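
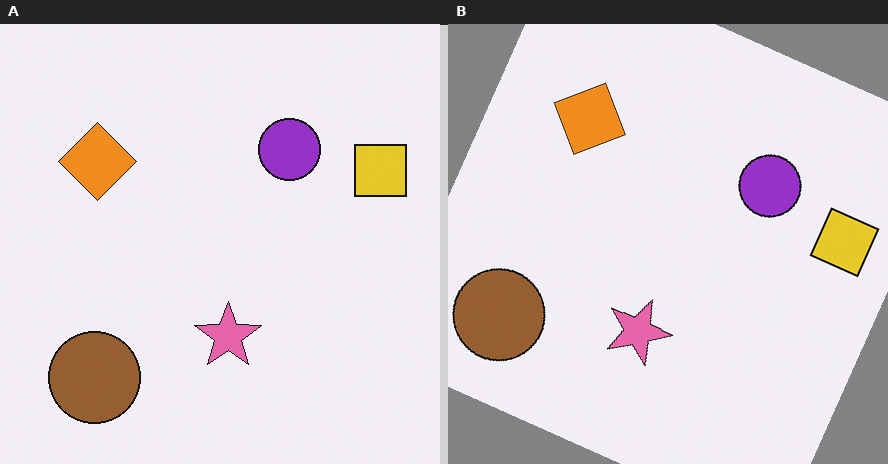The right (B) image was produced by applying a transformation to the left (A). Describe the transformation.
It was rotated clockwise by a clearly visible amount.

Every shape is tilted by the same angle and the image corners show triangular fill wedges — a whole-image rotation by a non-right angle.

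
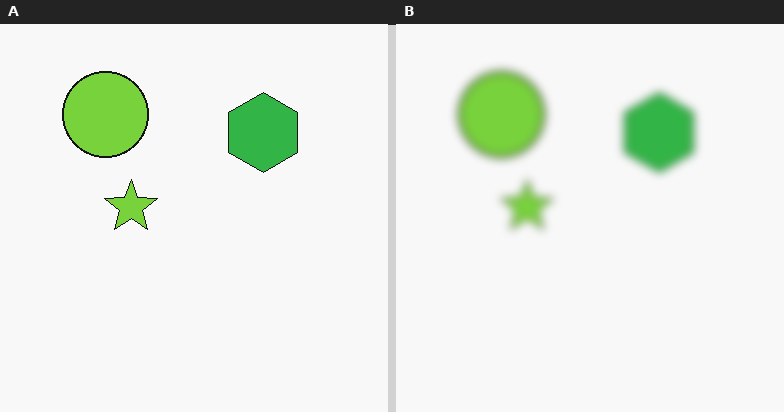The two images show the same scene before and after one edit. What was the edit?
This is the original image noticeably gaussian-blurred.

Shape edges and outlines are uniformly softened across the whole image.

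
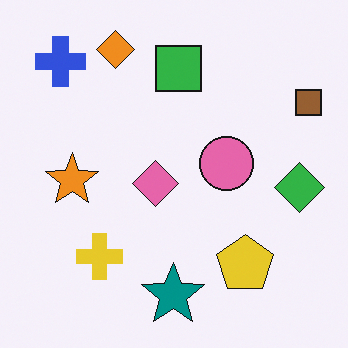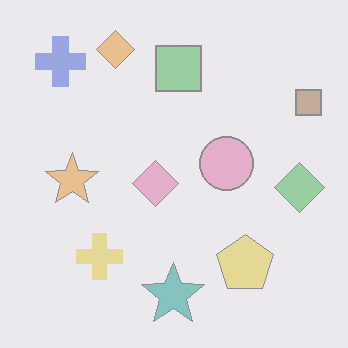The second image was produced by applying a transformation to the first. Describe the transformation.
The second image is the first washed out (contrast reduced).

Tones are pushed toward mid-grey across the whole image — a global contrast change.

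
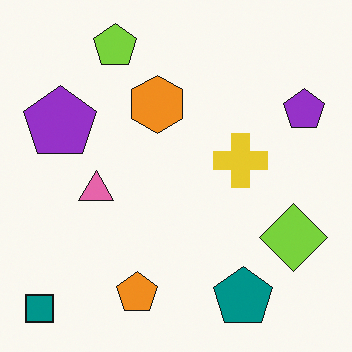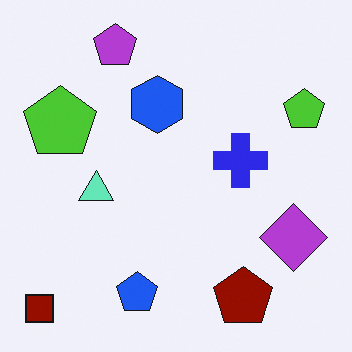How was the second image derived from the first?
The transformation is: hue-shifted through roughly half the color wheel.

Every shape's color has rotated by the same amount around the hue wheel — a uniform hue shift.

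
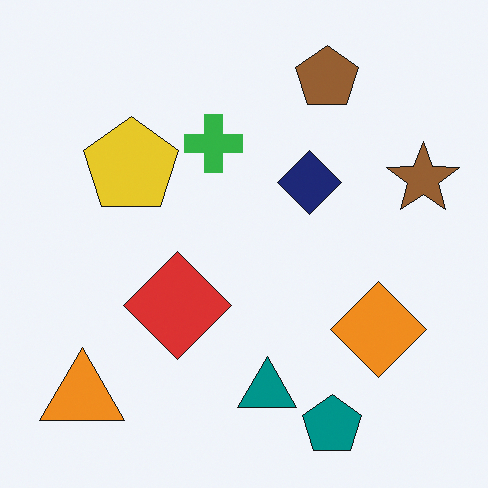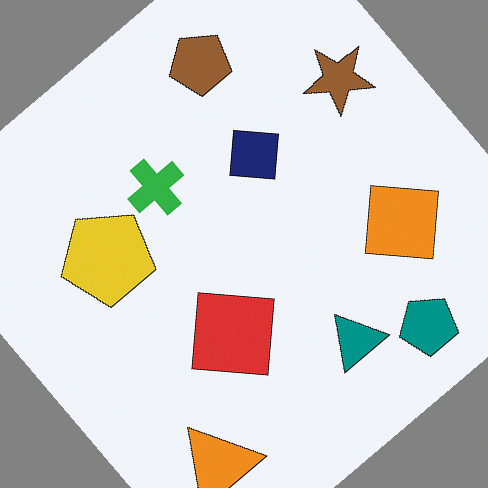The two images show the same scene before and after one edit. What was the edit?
The transformation is: rotated counter-clockwise by a large amount — several tens of degrees.

Every shape is tilted by the same angle and the image corners show triangular fill wedges — a whole-image rotation by a non-right angle.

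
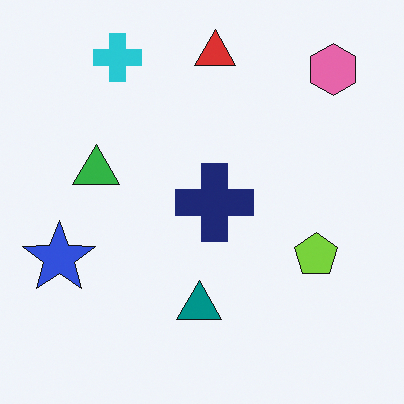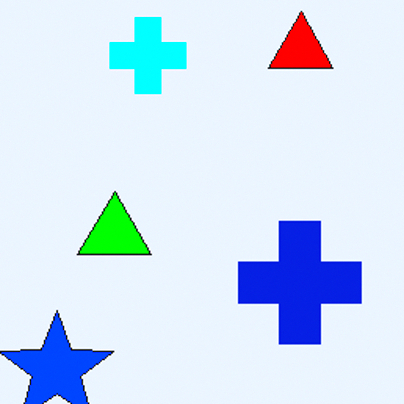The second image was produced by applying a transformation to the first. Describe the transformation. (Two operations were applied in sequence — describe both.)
The image was cropped to a modestly smaller region and rescaled, then heavily oversaturated.

The visible shapes are larger and the field of view is narrower; shapes near the original edges may be partly or wholly outside the frame — a crop-and-rescale. All colors are more vivid — a global saturation change.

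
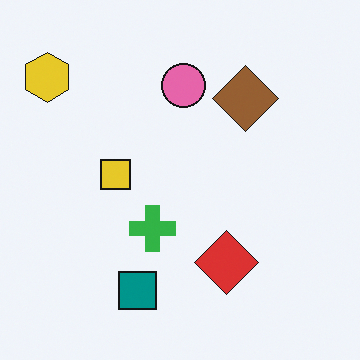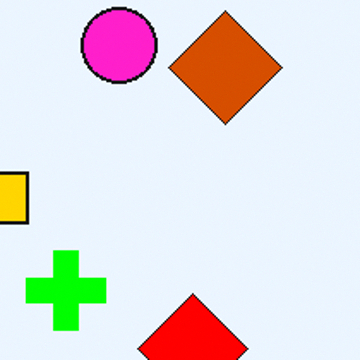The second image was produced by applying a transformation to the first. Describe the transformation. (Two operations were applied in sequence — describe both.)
The second image is the first made much more vivid (saturation change), then cropped tightly and scaled back up.

All colors are more vivid — a global saturation change. The visible shapes are larger and the field of view is narrower; shapes near the original edges may be partly or wholly outside the frame — a crop-and-rescale.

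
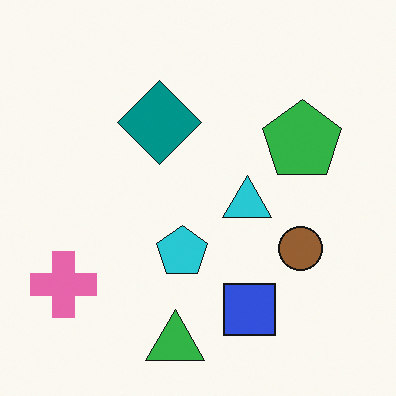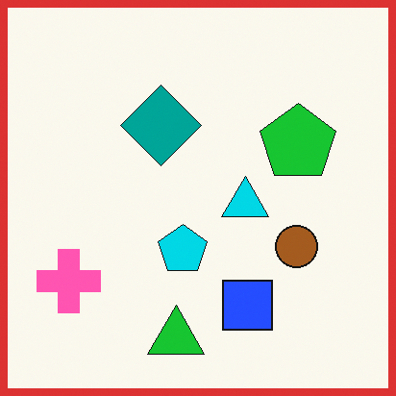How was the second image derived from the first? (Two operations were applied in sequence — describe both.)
The image was slightly oversaturated, then framed with a red border.

All colors are more vivid — a global saturation change. A solid red frame runs around the edge of the second image, with the content slightly shrunk inside it.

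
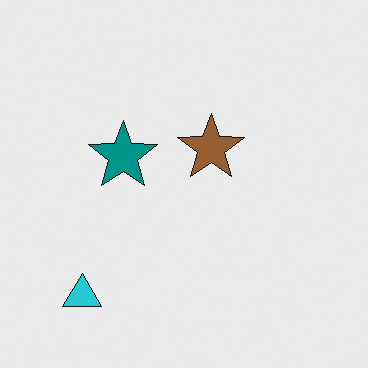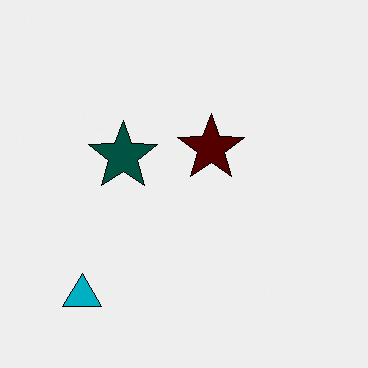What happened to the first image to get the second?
This is the original image given much higher contrast.

Tones are pushed away from mid-grey across the whole image — a global contrast change.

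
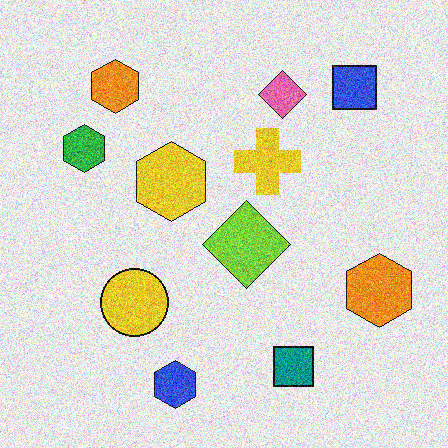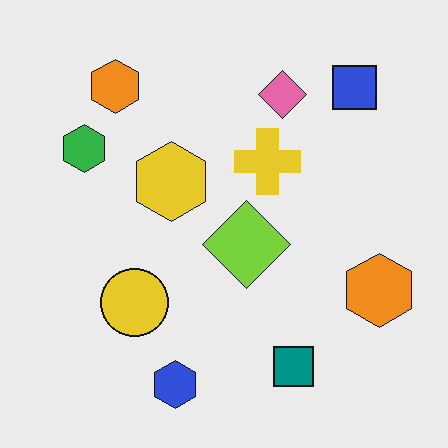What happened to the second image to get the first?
The first image is the second degraded with a thick layer of grain.

Random speckle covers the whole image, including the flat background.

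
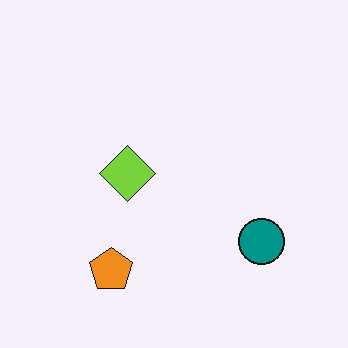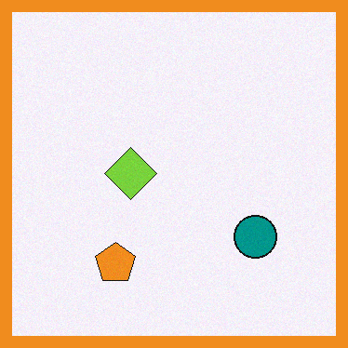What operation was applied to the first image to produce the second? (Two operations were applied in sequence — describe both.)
The transformation is: degraded with light additive noise, then framed with a orange border.

Random speckle covers the whole image, including the flat background. A solid orange frame runs around the edge of the second image, with the content slightly shrunk inside it.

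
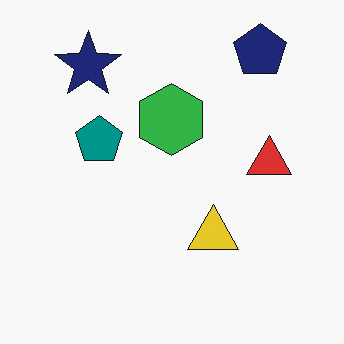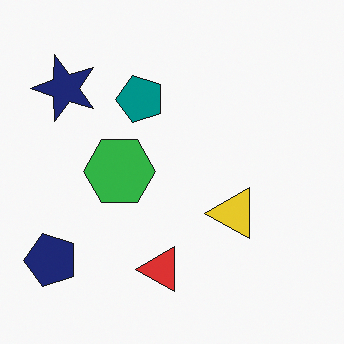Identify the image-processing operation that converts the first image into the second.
This is the original image transposed (reflected across the top-left ↔ bottom-right diagonal).

Shapes have swapped their row and column positions — what was in the top-right is now in the bottom-left — a diagonal reflection.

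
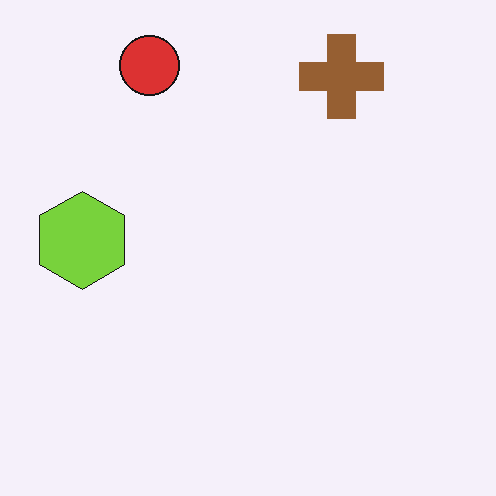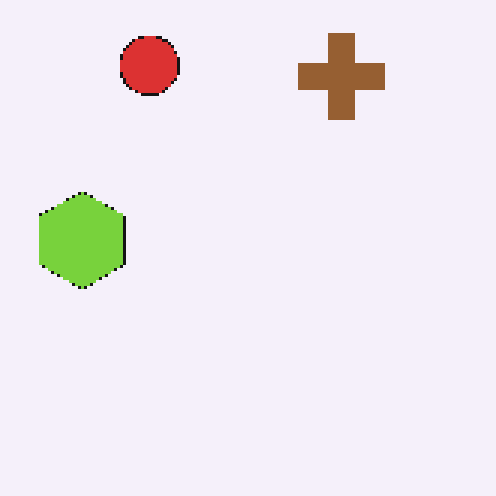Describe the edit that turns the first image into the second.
The second image is the first lightly pixelated (a mild mosaic effect).

Shapes are reduced to large square blocks; fine edges and outlines are lost — a downscale-then-upscale (mosaic) effect.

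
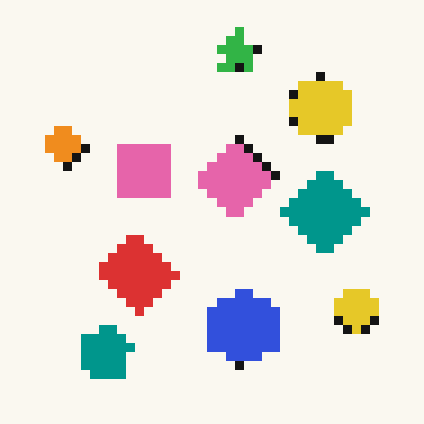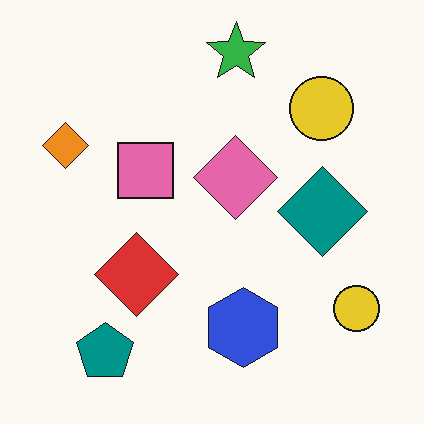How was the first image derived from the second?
The first image is the second coarsely pixelated.

Shapes are reduced to large square blocks; fine edges and outlines are lost — a downscale-then-upscale (mosaic) effect.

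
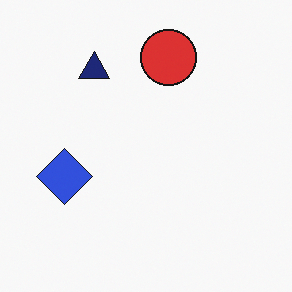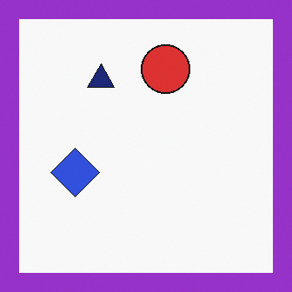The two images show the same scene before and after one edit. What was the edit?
The image was framed with a purple border.

A solid purple frame runs around the edge of the second image, with the content slightly shrunk inside it.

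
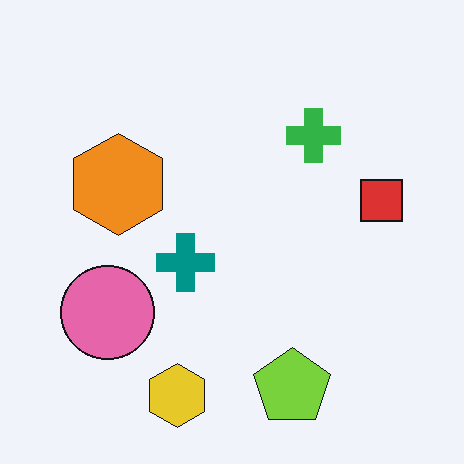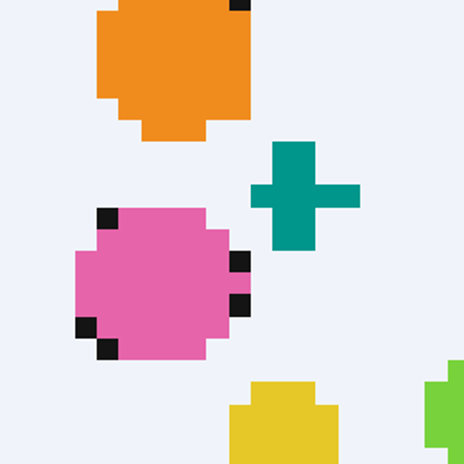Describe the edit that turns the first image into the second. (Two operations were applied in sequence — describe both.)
This is the original image heavily pixelated into large blocks, then cropped to a noticeably smaller region and rescaled.

Shapes are reduced to large square blocks; fine edges and outlines are lost — a downscale-then-upscale (mosaic) effect. The visible shapes are larger and the field of view is narrower; shapes near the original edges may be partly or wholly outside the frame — a crop-and-rescale.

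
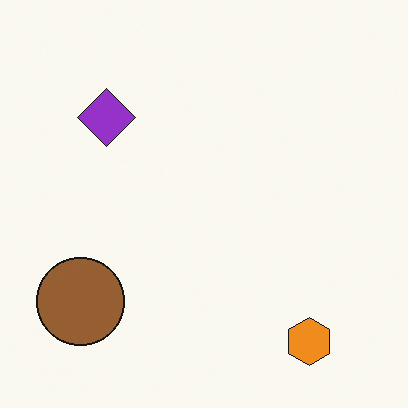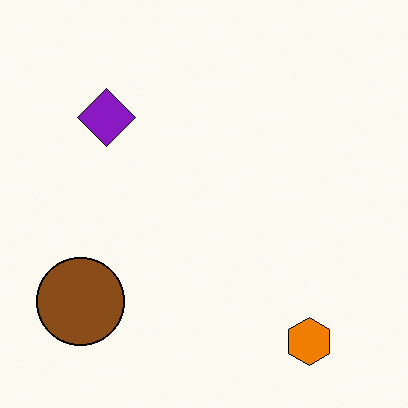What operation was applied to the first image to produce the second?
It was given slightly increased contrast.

Tones are pushed away from mid-grey across the whole image — a global contrast change.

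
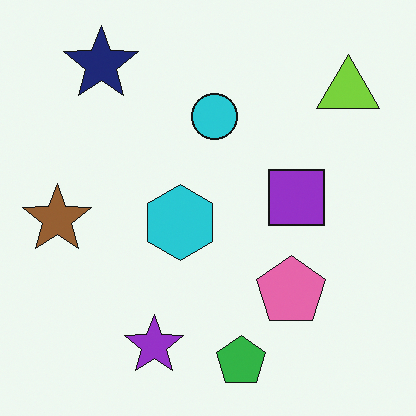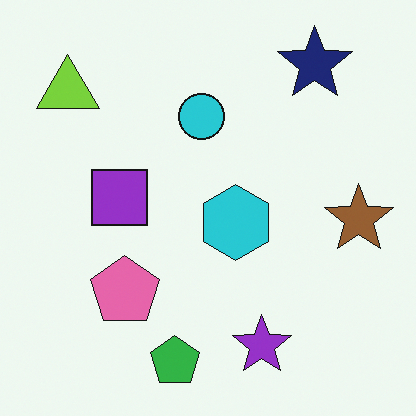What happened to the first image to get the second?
The second image is the first flipped horizontally (left ↔ right).

The brown star is in the left of the first image and the right of the second — shapes on opposite sides of the vertical midline have swapped in a mirror flip.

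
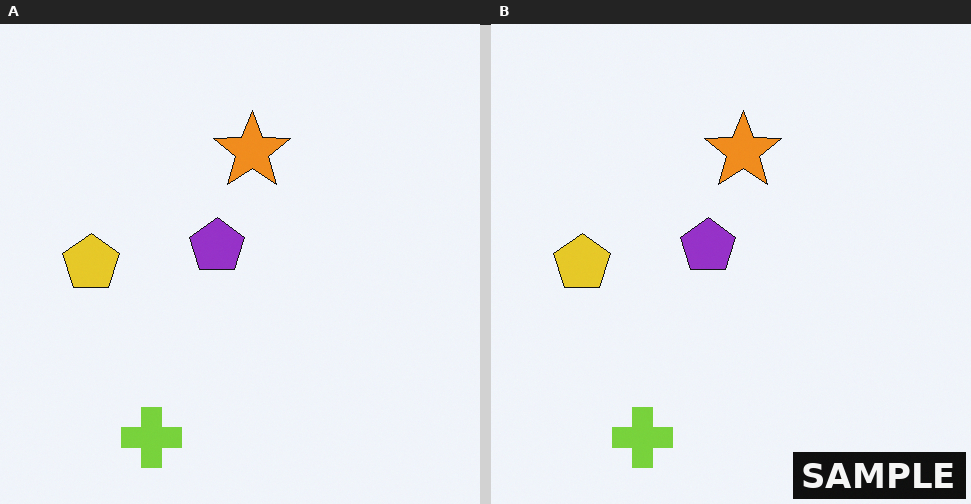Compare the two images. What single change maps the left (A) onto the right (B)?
It was watermarked with the text "SAMPLE" in the lower-right corner.

A dark label reading "SAMPLE" appears in the lower-right corner.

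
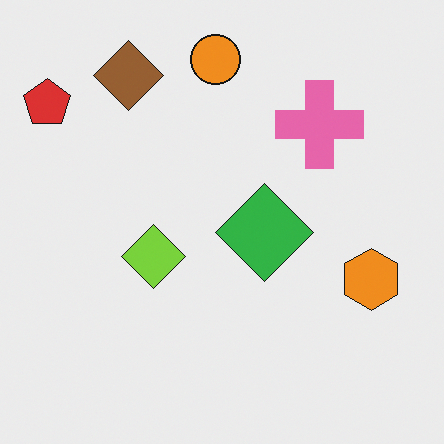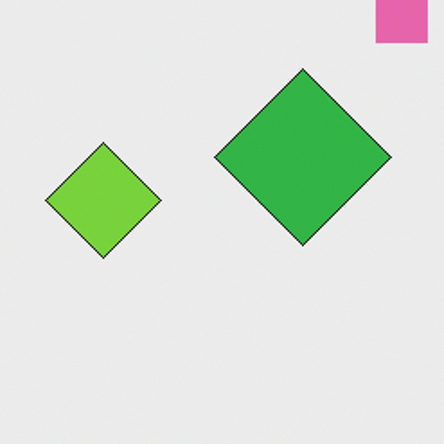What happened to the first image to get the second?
Cropped to a noticeably smaller region and rescaled.

The visible shapes are larger and the field of view is narrower; shapes near the original edges may be partly or wholly outside the frame — a crop-and-rescale.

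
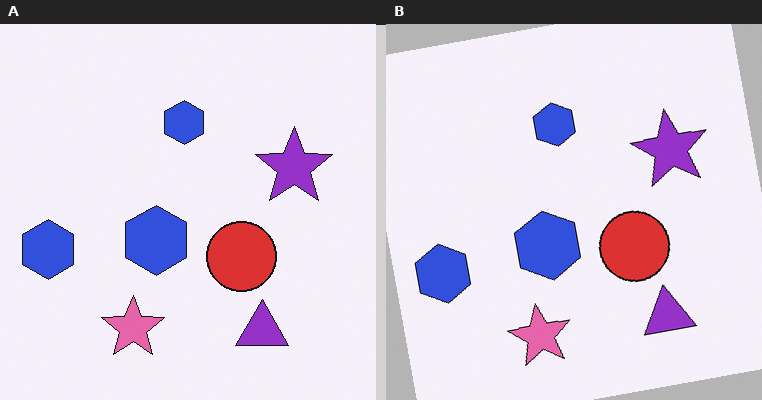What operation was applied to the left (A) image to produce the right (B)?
It was rotated counter-clockwise by a slight angle.

Every shape is tilted by the same angle and the image corners show triangular fill wedges — a whole-image rotation by a non-right angle.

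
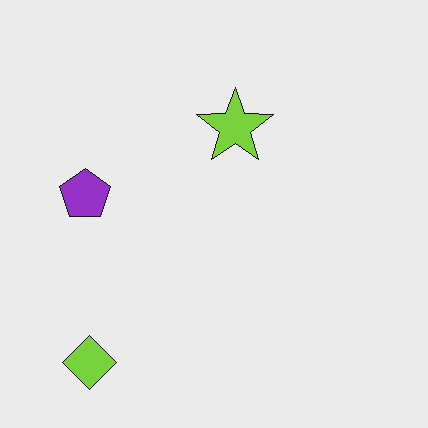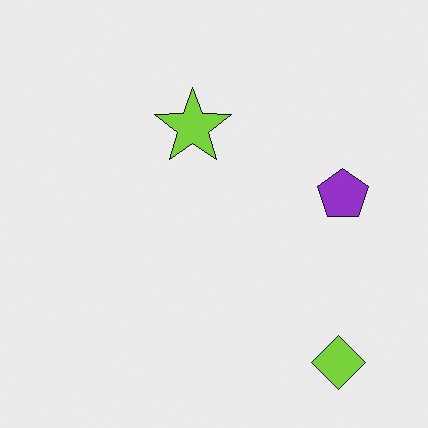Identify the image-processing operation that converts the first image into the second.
It was flipped horizontally (left ↔ right).

The purple pentagon is in the left of the first image and the right of the second — shapes on opposite sides of the vertical midline have swapped in a mirror flip.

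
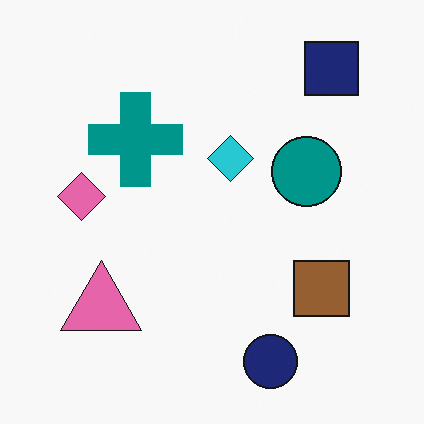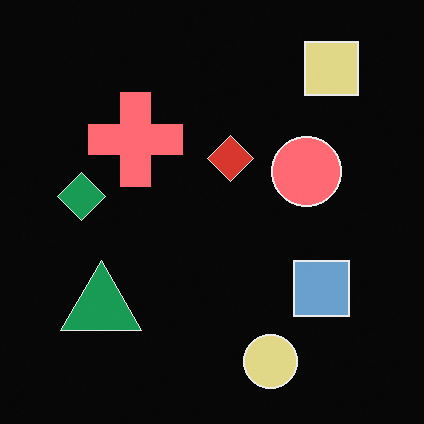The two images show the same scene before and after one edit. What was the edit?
Color-inverted (negative).

The light background has become dark and every shape's color is its complement — a photographic negative.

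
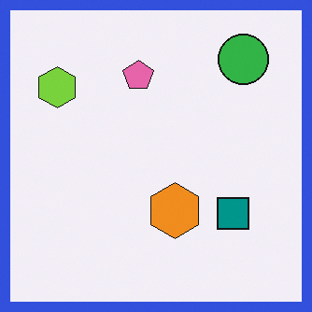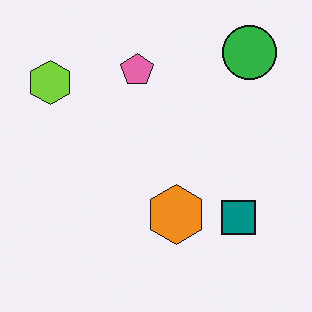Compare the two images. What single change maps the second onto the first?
The image was framed with a blue border.

A solid blue frame runs around the edge of the first image, with the content slightly shrunk inside it.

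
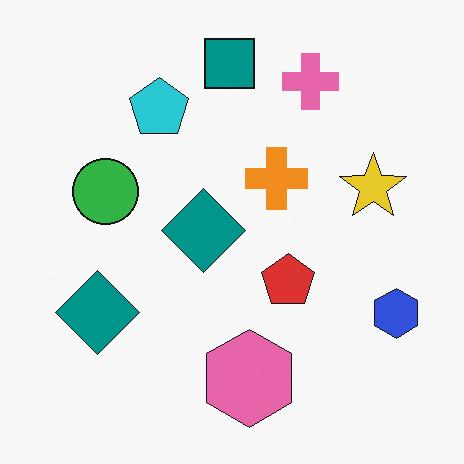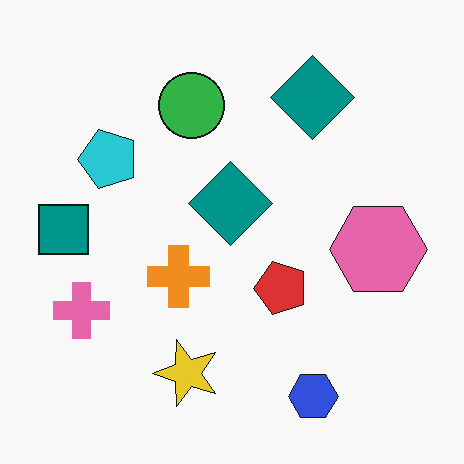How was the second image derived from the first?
The transformation is: transposed (reflected across the top-left ↔ bottom-right diagonal).

Shapes have swapped their row and column positions — what was in the top-right is now in the bottom-left — a diagonal reflection.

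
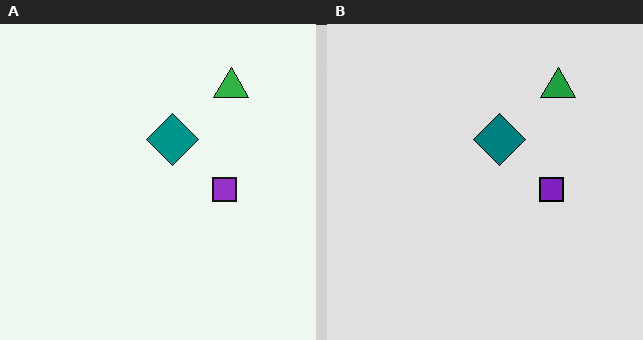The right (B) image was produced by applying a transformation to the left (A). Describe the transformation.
The image was posterized to a reduced palette.

Each flat color has snapped to a coarser quantized level — most visibly, the near-white background has dropped to a flat grey.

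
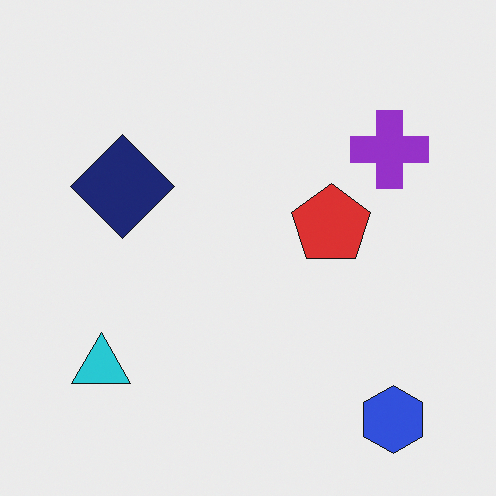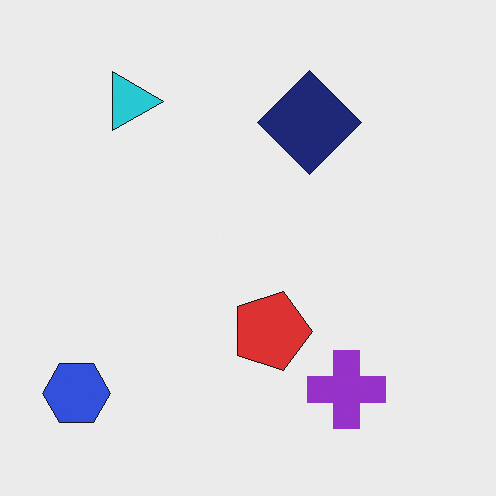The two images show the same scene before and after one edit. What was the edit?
This is the original image rotated 90° clockwise.

The blue hexagon sits in the bottom-right of the first image and the bottom-left of the second — consistent with a whole-image 90° clockwise rotation.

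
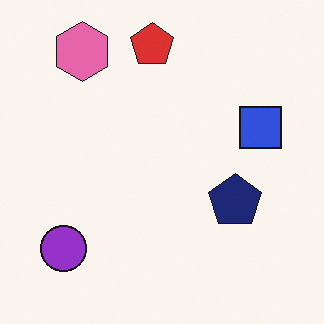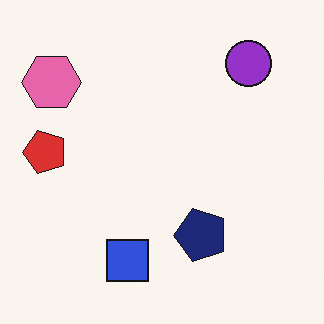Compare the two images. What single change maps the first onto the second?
The second image is the first transposed (reflected across the top-left ↔ bottom-right diagonal).

Shapes have swapped their row and column positions — what was in the top-right is now in the bottom-left — a diagonal reflection.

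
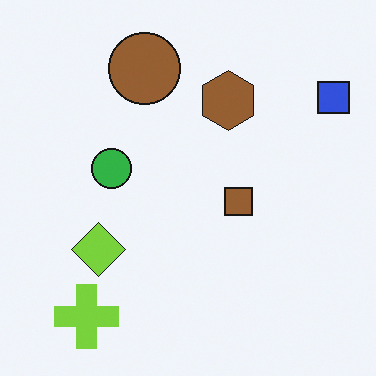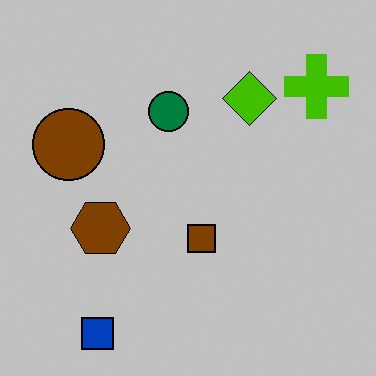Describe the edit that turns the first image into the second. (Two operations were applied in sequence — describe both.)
The image was transposed (reflected across the top-left ↔ bottom-right diagonal), then heavily posterized to just a handful of flat colors.

Shapes have swapped their row and column positions — what was in the top-right is now in the bottom-left — a diagonal reflection. Each flat color has snapped to a coarser quantized level — most visibly, the near-white background has dropped to a flat grey.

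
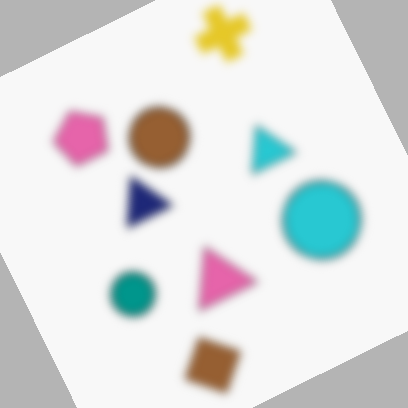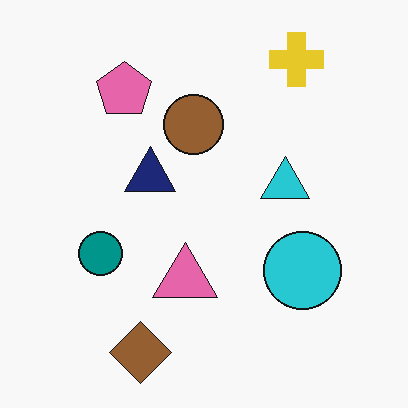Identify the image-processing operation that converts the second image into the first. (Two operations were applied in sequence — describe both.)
It was moderately blurred, then rotated counter-clockwise by a clearly visible amount.

Shape edges and outlines are uniformly softened across the whole image. Every shape is tilted by the same angle and the image corners show triangular fill wedges — a whole-image rotation by a non-right angle.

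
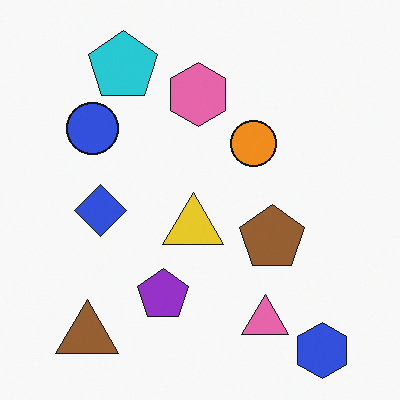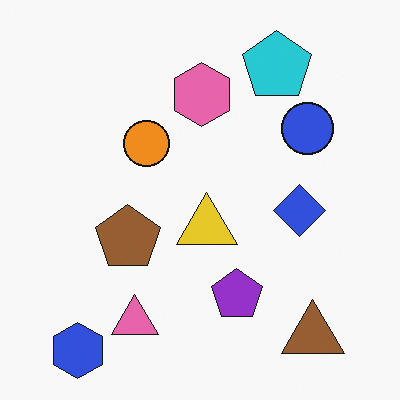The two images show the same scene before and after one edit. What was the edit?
Flipped horizontally (left ↔ right).

The blue hexagon is in the bottom-right of the first image and the bottom-left of the second — shapes on opposite sides of the vertical midline have swapped in a mirror flip.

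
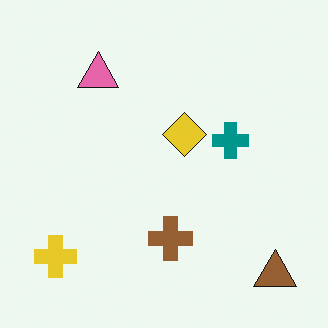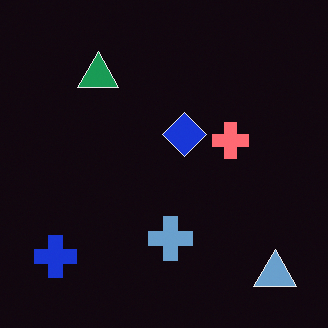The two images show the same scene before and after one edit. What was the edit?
This is the original image color-inverted (negative).

The light background has become dark and every shape's color is its complement — a photographic negative.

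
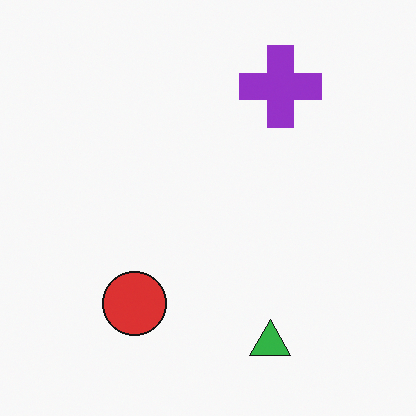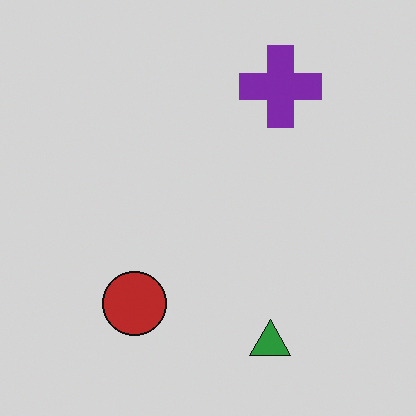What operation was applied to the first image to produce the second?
It was slightly darkened.

Every pixel — background and shapes alike — is uniformly darkened.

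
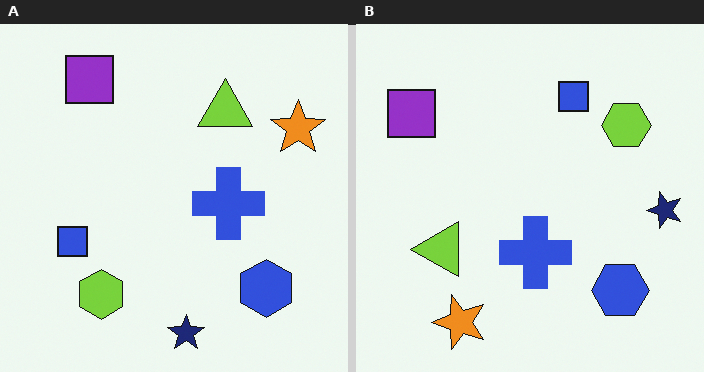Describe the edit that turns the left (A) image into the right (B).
Transposed (reflected across the top-left ↔ bottom-right diagonal).

Shapes have swapped their row and column positions — what was in the top-right is now in the bottom-left — a diagonal reflection.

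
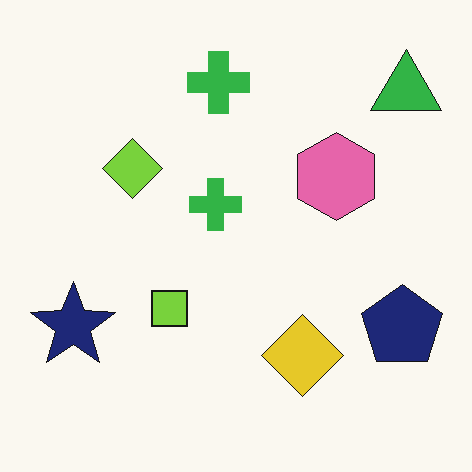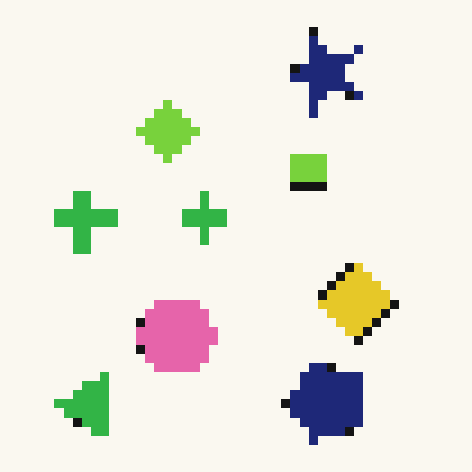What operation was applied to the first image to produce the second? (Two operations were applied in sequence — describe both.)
The second image is the first coarsely pixelated, then transposed (reflected across the top-left ↔ bottom-right diagonal).

Shapes are reduced to large square blocks; fine edges and outlines are lost — a downscale-then-upscale (mosaic) effect. Shapes have swapped their row and column positions — what was in the top-right is now in the bottom-left — a diagonal reflection.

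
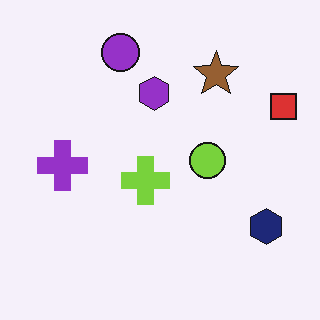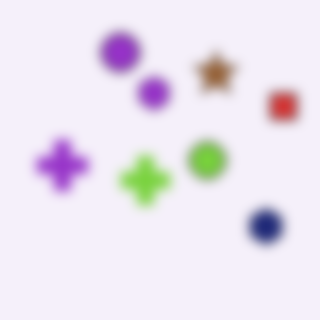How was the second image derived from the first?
This is the original image strongly gaussian-blurred.

Shape edges and outlines are uniformly softened across the whole image.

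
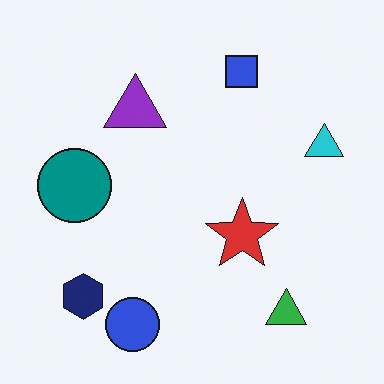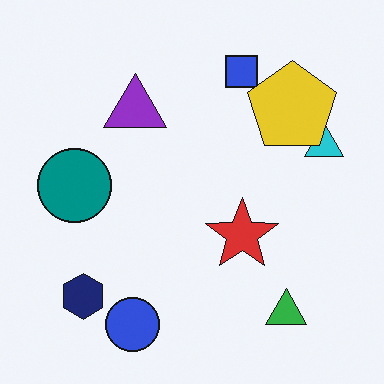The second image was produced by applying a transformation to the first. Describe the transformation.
It was overlaid with an additional yellow pentagon.

A yellow pentagon appears in the second image that is absent from the first.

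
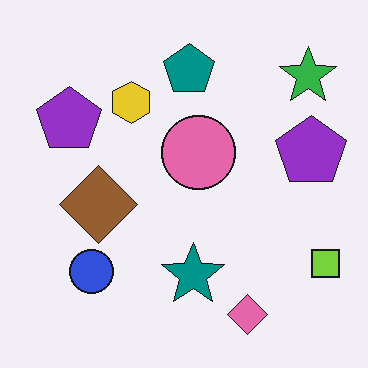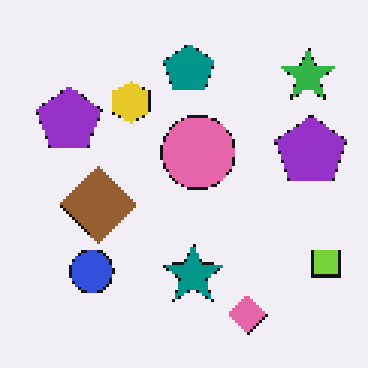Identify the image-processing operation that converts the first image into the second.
The image was mildly pixelated.

Shapes are reduced to large square blocks; fine edges and outlines are lost — a downscale-then-upscale (mosaic) effect.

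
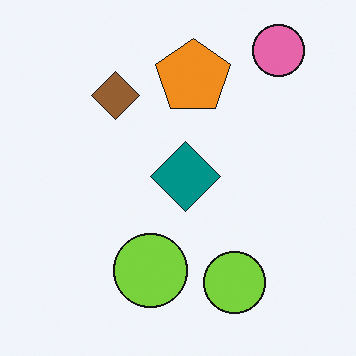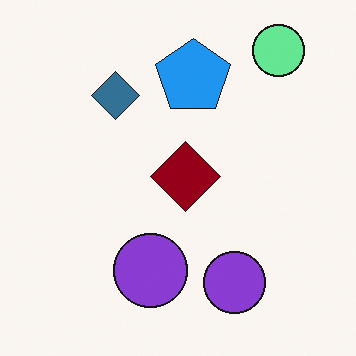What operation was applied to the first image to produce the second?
The second image is the first hue-shifted by a large amount.

Every shape's color has rotated by the same amount around the hue wheel — a uniform hue shift.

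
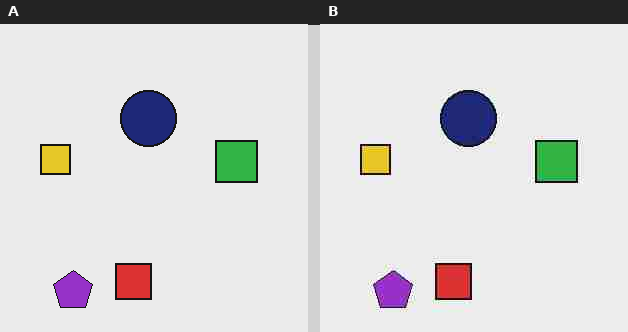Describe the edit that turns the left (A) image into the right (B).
The transformation is: degraded with heavy JPEG compression.

Blocky 8×8 compression artifacts appear around shape edges and the flat background shows ringing — characteristic JPEG degradation.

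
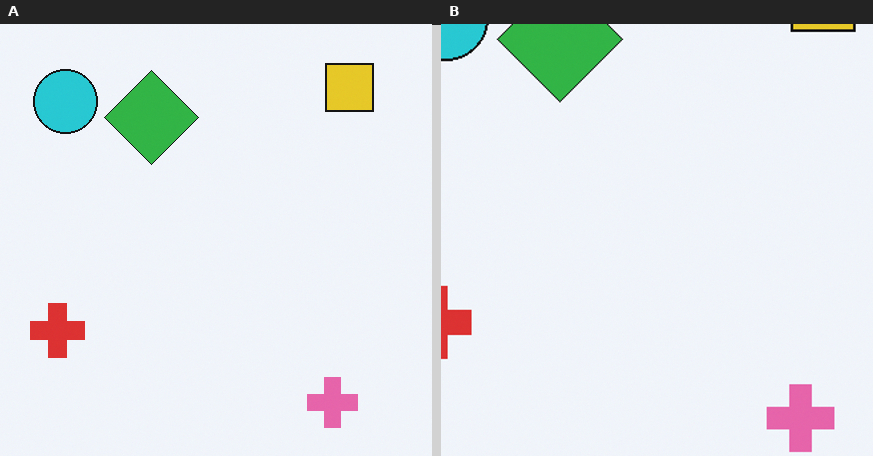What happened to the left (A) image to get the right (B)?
It was cropped to a modestly smaller region and rescaled.

The visible shapes are larger and the field of view is narrower; shapes near the original edges may be partly or wholly outside the frame — a crop-and-rescale.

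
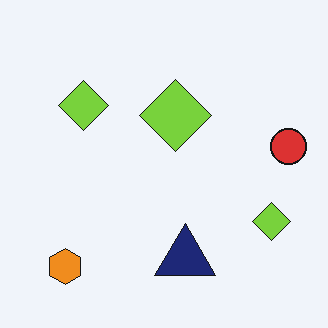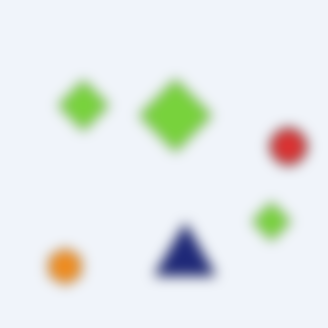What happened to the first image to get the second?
The transformation is: strongly gaussian-blurred.

Shape edges and outlines are uniformly softened across the whole image.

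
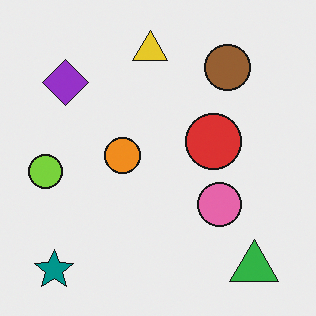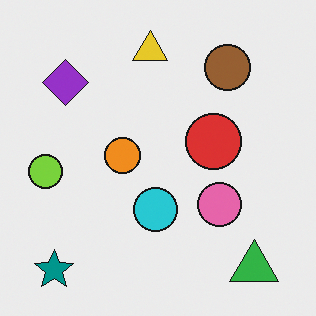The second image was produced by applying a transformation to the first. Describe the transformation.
This is the original image overlaid with an additional cyan circle.

A cyan circle appears in the second image that is absent from the first.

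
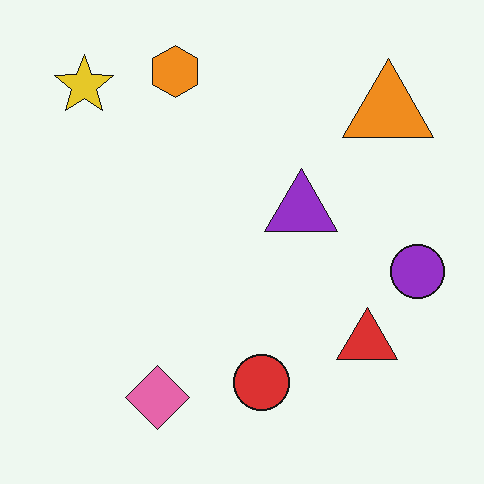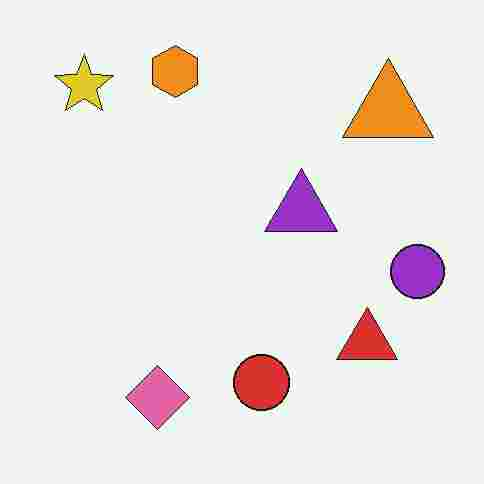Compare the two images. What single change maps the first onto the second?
It was heavily JPEG-compressed with obvious blocking artifacts.

Blocky 8×8 compression artifacts appear around shape edges and the flat background shows ringing — characteristic JPEG degradation.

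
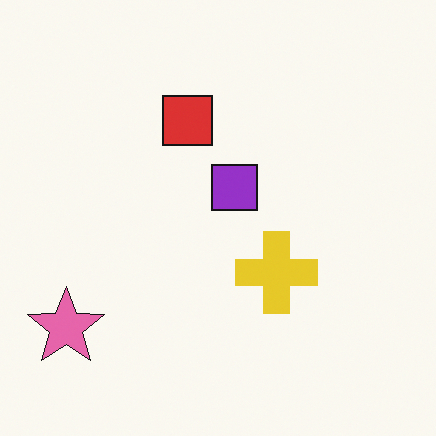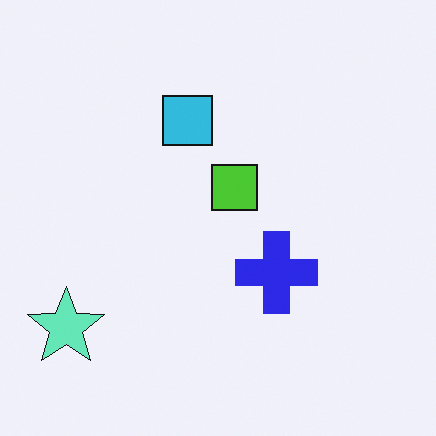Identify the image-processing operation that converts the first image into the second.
Hue-shifted by a large amount.

Every shape's color has rotated by the same amount around the hue wheel — a uniform hue shift.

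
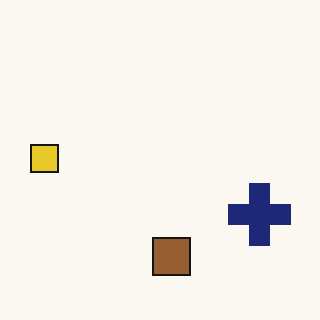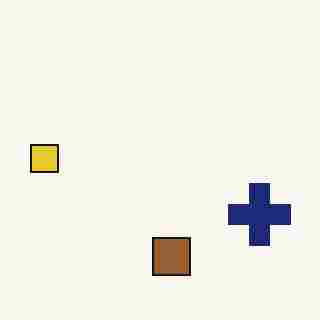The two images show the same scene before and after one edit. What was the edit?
The transformation is: degraded with heavy JPEG compression.

Blocky 8×8 compression artifacts appear around shape edges and the flat background shows ringing — characteristic JPEG degradation.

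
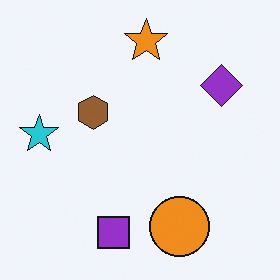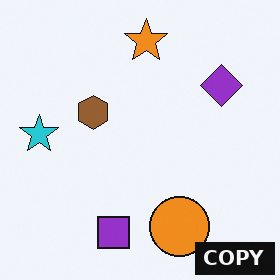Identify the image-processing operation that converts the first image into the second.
The second image is the first watermarked with the text "COPY" in the lower-right corner.

A dark label reading "COPY" appears in the lower-right corner.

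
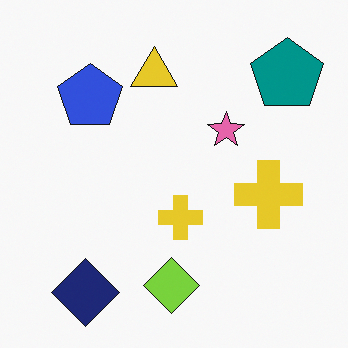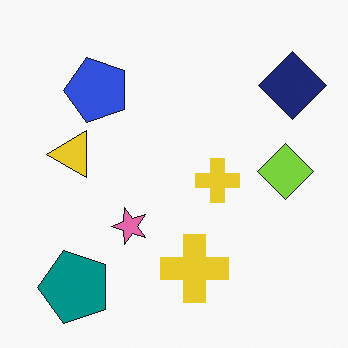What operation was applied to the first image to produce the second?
Transposed (reflected across the top-left ↔ bottom-right diagonal).

Shapes have swapped their row and column positions — what was in the top-right is now in the bottom-left — a diagonal reflection.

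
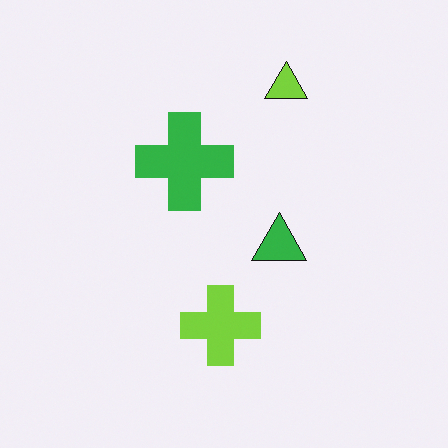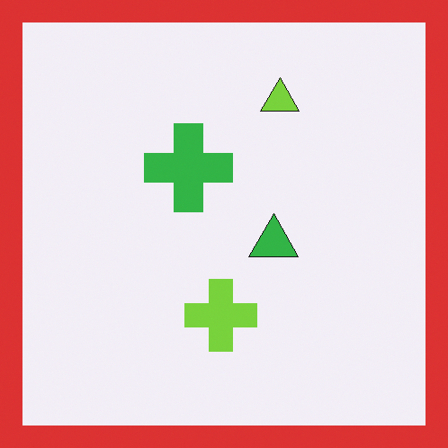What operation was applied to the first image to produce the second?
This is the original image framed with a red border.

A solid red frame runs around the edge of the second image, with the content slightly shrunk inside it.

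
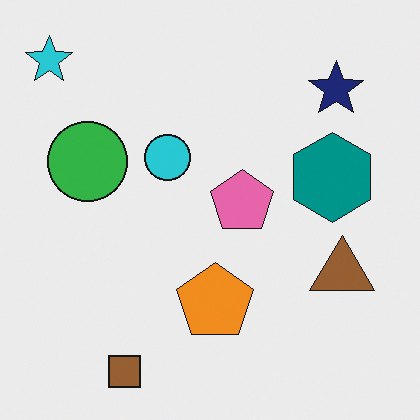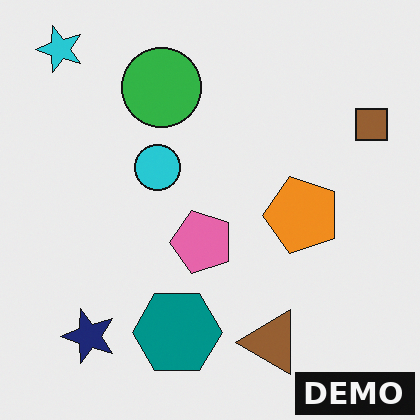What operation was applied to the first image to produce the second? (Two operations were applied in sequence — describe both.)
Transposed (reflected across the top-left ↔ bottom-right diagonal), then watermarked with the text "DEMO" in the lower-right corner.

Shapes have swapped their row and column positions — what was in the top-right is now in the bottom-left — a diagonal reflection. A dark label reading "DEMO" appears in the lower-right corner.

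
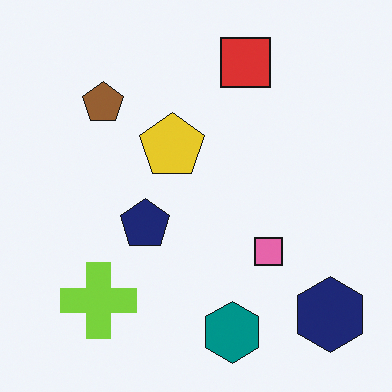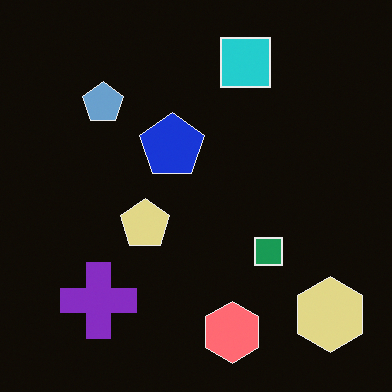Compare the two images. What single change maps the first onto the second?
The transformation is: color-inverted (negative).

The light background has become dark and every shape's color is its complement — a photographic negative.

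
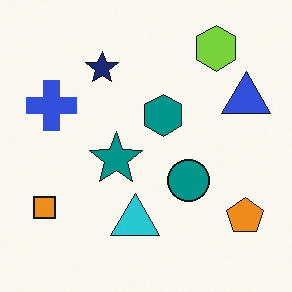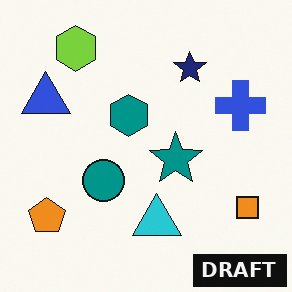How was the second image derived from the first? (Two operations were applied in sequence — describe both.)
The image was flipped horizontally (left ↔ right), then watermarked with the text "DRAFT" in the lower-right corner.

The orange square is in the bottom-left of the first image and the bottom-right of the second — shapes on opposite sides of the vertical midline have swapped in a mirror flip. A dark label reading "DRAFT" appears in the lower-right corner.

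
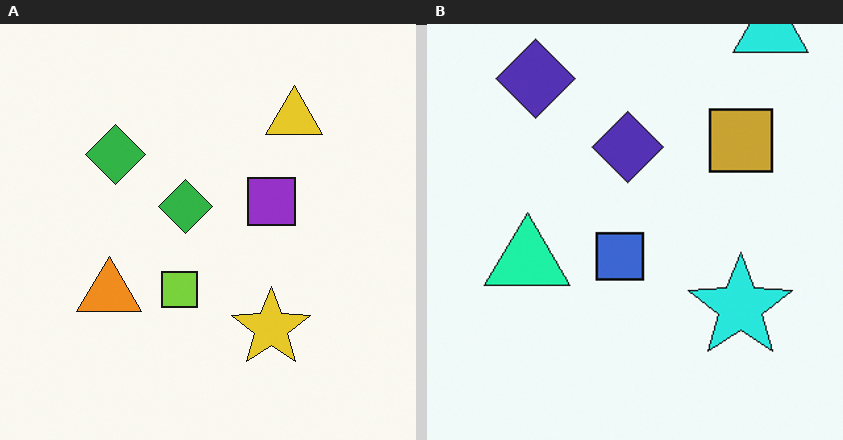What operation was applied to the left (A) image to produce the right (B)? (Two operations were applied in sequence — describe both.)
The image was cropped to a modestly smaller region and rescaled, then hue-shifted through roughly a third of the color wheel.

The visible shapes are larger and the field of view is narrower; shapes near the original edges may be partly or wholly outside the frame — a crop-and-rescale. Every shape's color has rotated by the same amount around the hue wheel — a uniform hue shift.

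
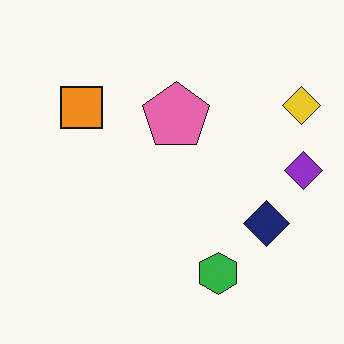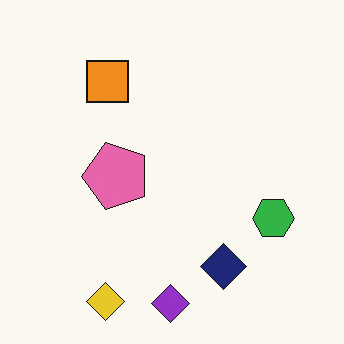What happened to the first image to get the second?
The image was transposed (reflected across the top-left ↔ bottom-right diagonal).

Shapes have swapped their row and column positions — what was in the top-right is now in the bottom-left — a diagonal reflection.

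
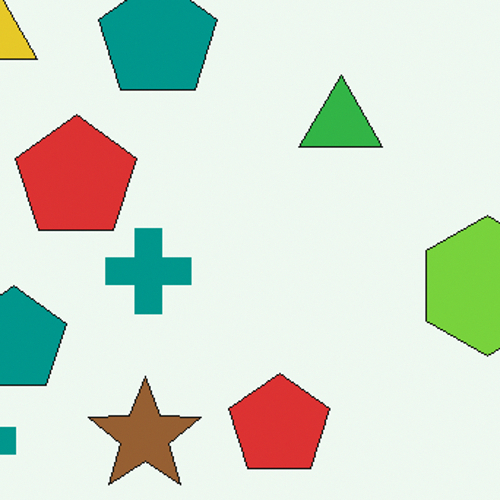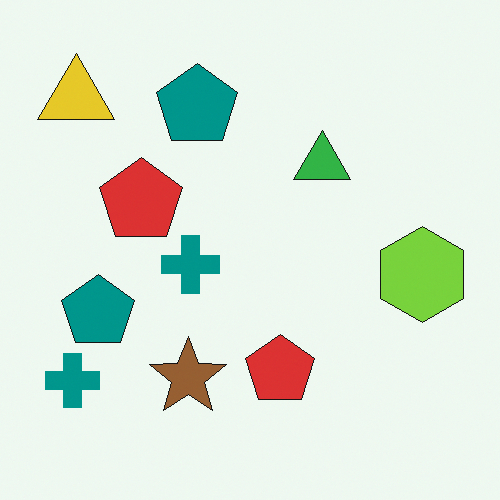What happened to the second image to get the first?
The first image is the second cropped slightly and scaled back up.

The visible shapes are larger and the field of view is narrower; shapes near the original edges may be partly or wholly outside the frame — a crop-and-rescale.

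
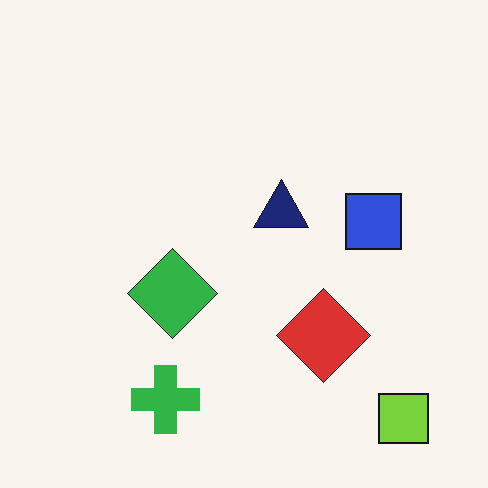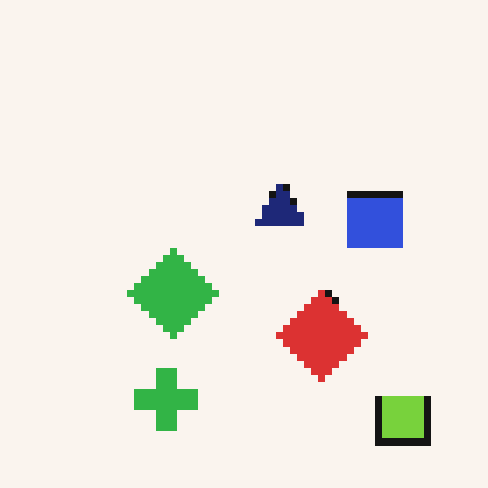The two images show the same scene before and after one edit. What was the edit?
This is the original image moderately pixelated.

Shapes are reduced to large square blocks; fine edges and outlines are lost — a downscale-then-upscale (mosaic) effect.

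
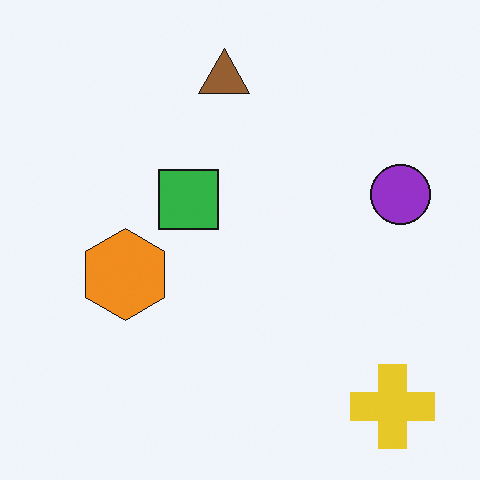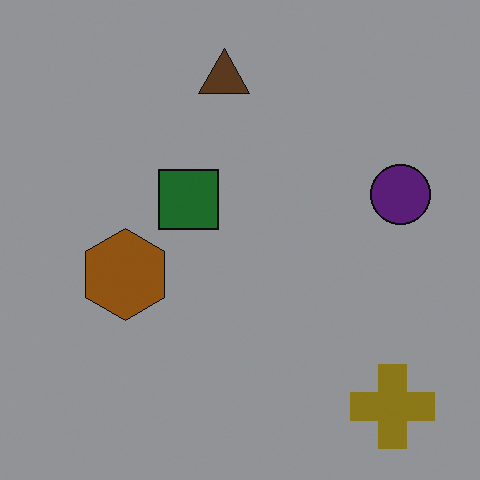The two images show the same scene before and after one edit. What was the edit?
This is the original image noticeably darkened.

Every pixel — background and shapes alike — is uniformly darkened.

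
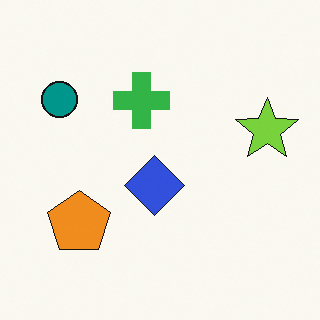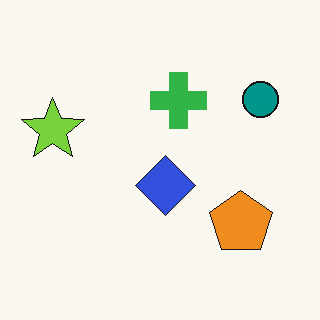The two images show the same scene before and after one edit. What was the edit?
This is the original image flipped horizontally (left ↔ right).

The lime star is in the right of the first image and the left of the second — shapes on opposite sides of the vertical midline have swapped in a mirror flip.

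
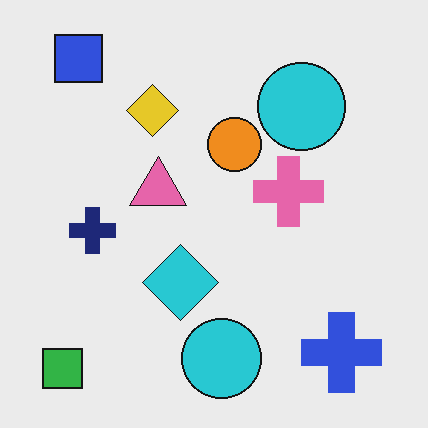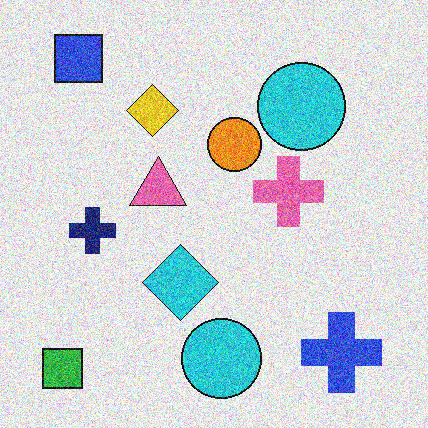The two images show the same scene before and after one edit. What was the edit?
Degraded with strong gaussian noise.

Random speckle covers the whole image, including the flat background.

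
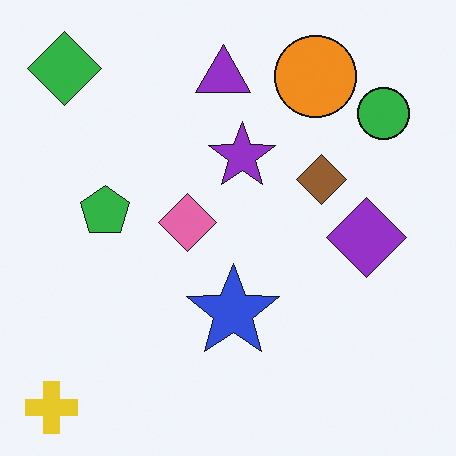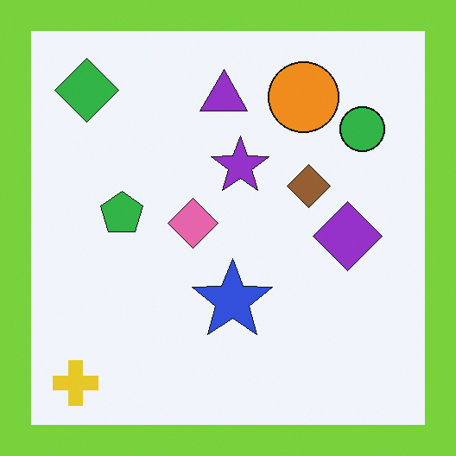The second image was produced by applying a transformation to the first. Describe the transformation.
The second image is the first framed with a lime border.

A solid lime frame runs around the edge of the second image, with the content slightly shrunk inside it.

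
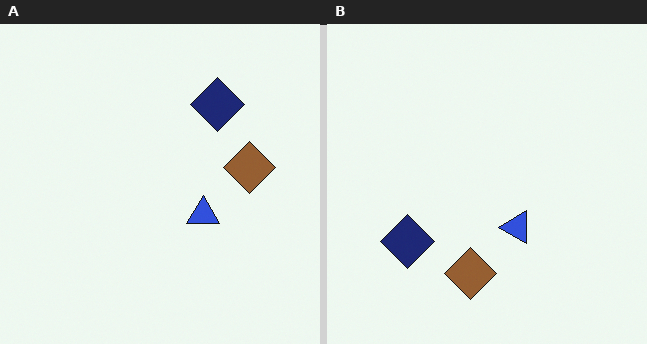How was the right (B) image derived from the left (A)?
Transposed (reflected across the top-left ↔ bottom-right diagonal).

Shapes have swapped their row and column positions — what was in the top-right is now in the bottom-left — a diagonal reflection.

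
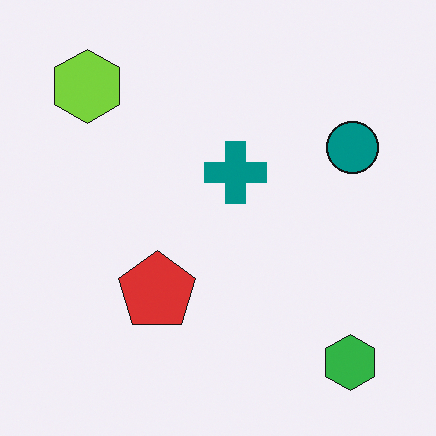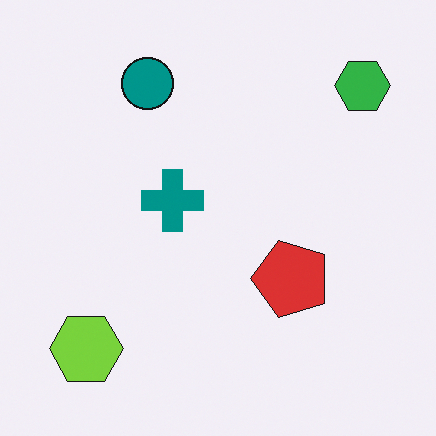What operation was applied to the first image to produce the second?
The image was rotated 90° counter-clockwise.

The green hexagon sits in the bottom-right of the first image and the top-right of the second — consistent with a whole-image 90° counter-clockwise rotation.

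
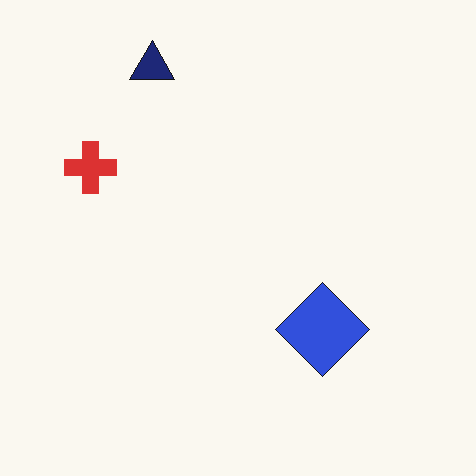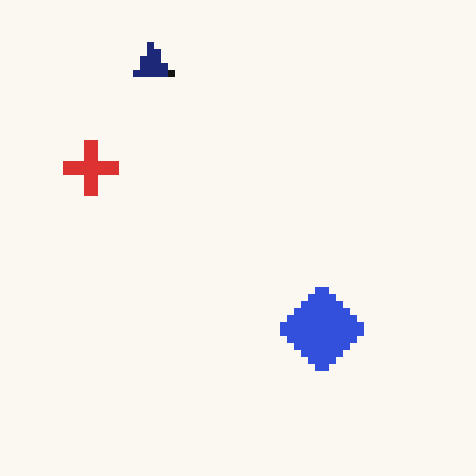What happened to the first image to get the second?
The transformation is: moderately pixelated.

Shapes are reduced to large square blocks; fine edges and outlines are lost — a downscale-then-upscale (mosaic) effect.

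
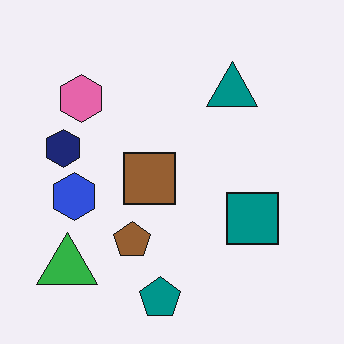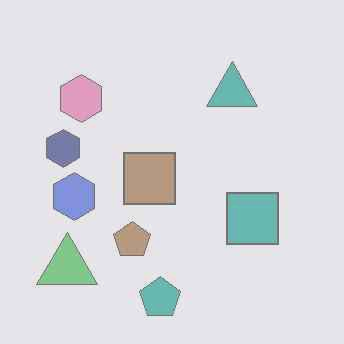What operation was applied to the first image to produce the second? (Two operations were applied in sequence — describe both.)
The image was degraded with heavy JPEG compression, then given much lower contrast.

Blocky 8×8 compression artifacts appear around shape edges and the flat background shows ringing — characteristic JPEG degradation. Tones are pushed toward mid-grey across the whole image — a global contrast change.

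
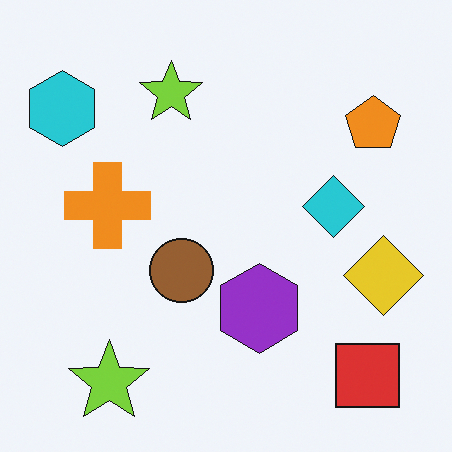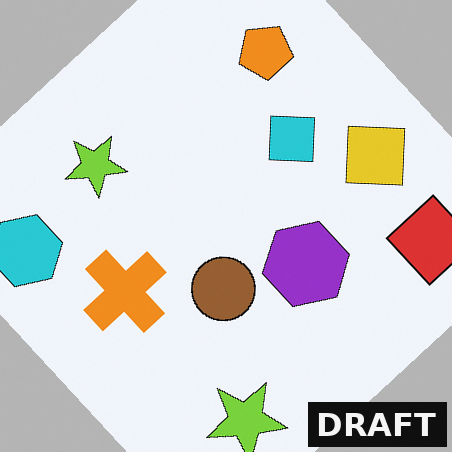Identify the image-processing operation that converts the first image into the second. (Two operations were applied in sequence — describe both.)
The transformation is: rotated counter-clockwise by a large amount — several tens of degrees, then watermarked with the text "DRAFT" in the lower-right corner.

Every shape is tilted by the same angle and the image corners show triangular fill wedges — a whole-image rotation by a non-right angle. A dark label reading "DRAFT" appears in the lower-right corner.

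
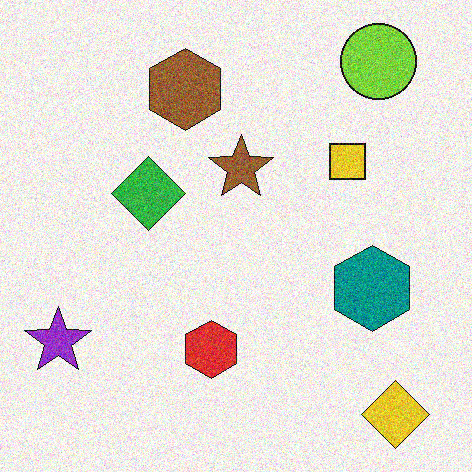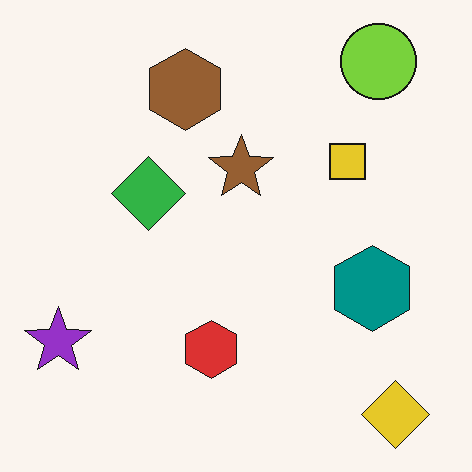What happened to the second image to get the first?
The first image is the second degraded with visible gaussian noise.

Random speckle covers the whole image, including the flat background.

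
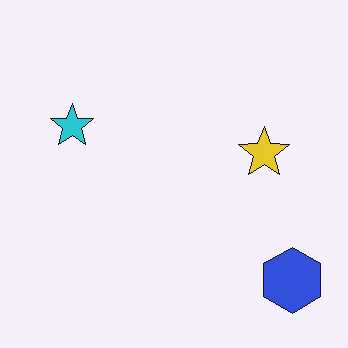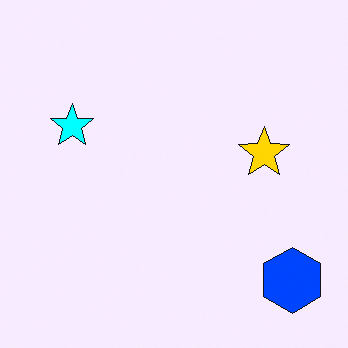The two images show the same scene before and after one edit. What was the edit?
The image was heavily oversaturated.

All colors are more vivid — a global saturation change.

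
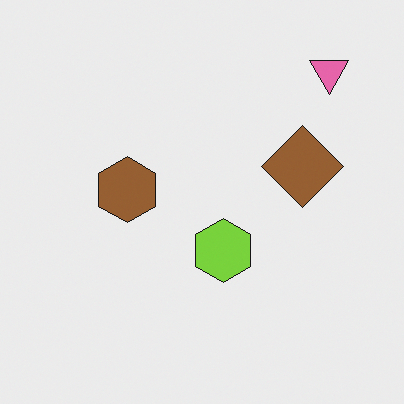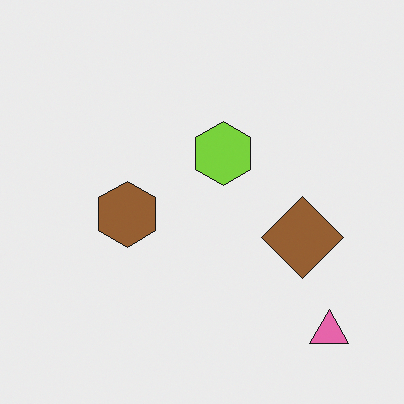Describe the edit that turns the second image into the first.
The first image is the second flipped vertically (top ↔ bottom).

The pink triangle is in the bottom-right of the second image and the top-right of the first — shapes on opposite sides of the horizontal midline have swapped in a mirror flip.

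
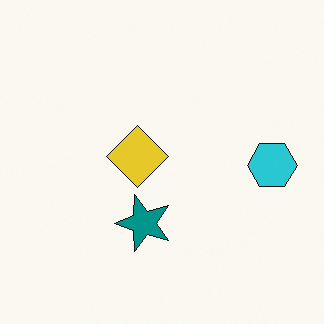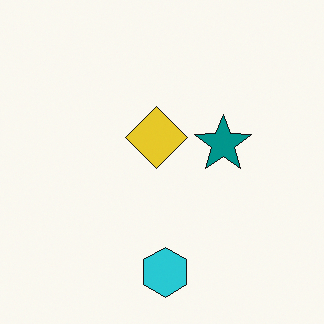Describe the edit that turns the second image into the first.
This is the original image transposed (reflected across the top-left ↔ bottom-right diagonal).

Shapes have swapped their row and column positions — what was in the top-right is now in the bottom-left — a diagonal reflection.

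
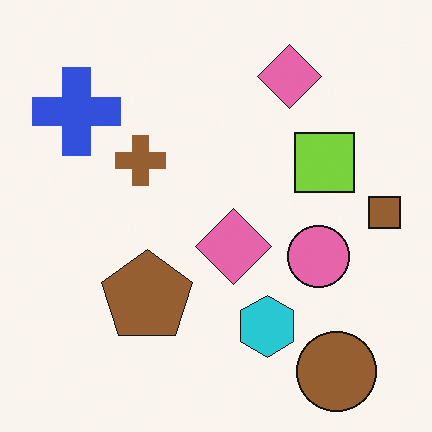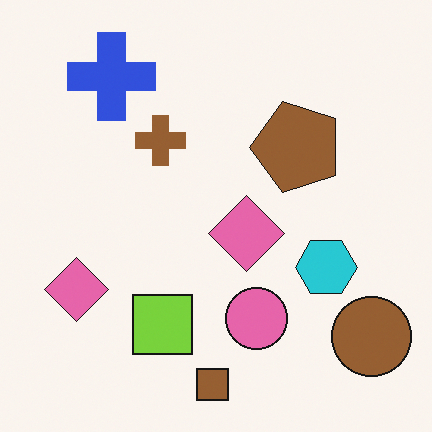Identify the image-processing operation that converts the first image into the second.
The image was transposed (reflected across the top-left ↔ bottom-right diagonal).

Shapes have swapped their row and column positions — what was in the top-right is now in the bottom-left — a diagonal reflection.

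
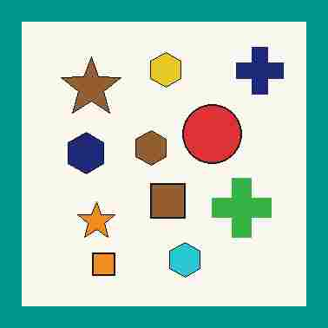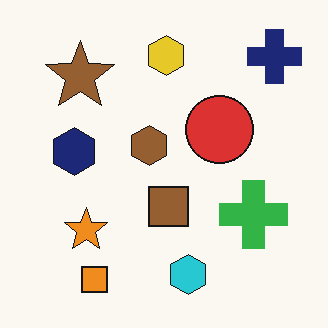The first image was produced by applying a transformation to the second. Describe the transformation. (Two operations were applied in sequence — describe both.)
It was degraded with heavy JPEG compression, then framed with a teal border.

Blocky 8×8 compression artifacts appear around shape edges and the flat background shows ringing — characteristic JPEG degradation. A solid teal frame runs around the edge of the first image, with the content slightly shrunk inside it.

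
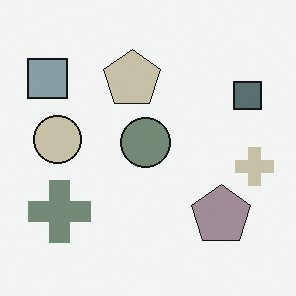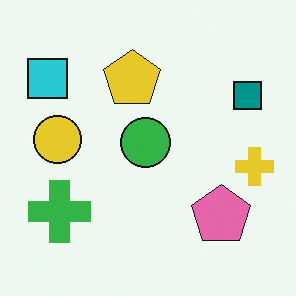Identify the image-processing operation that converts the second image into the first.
The image was made much more muted (saturation change).

All colors are more muted and greyish — a global saturation change.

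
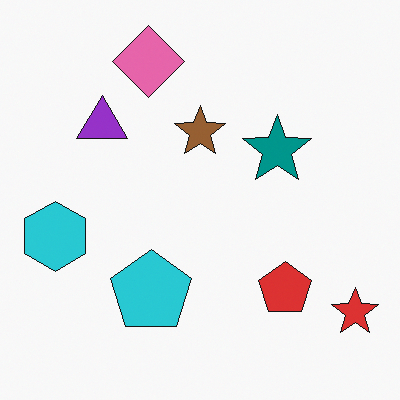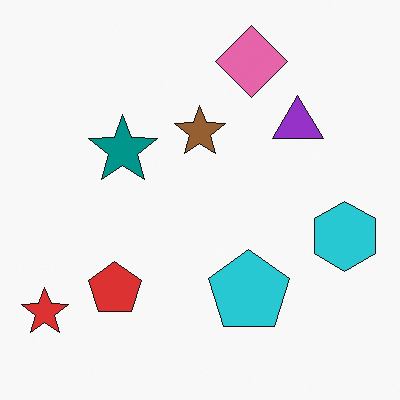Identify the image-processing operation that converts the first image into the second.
It was flipped horizontally (left ↔ right).

The red star is in the bottom-right of the first image and the bottom-left of the second — shapes on opposite sides of the vertical midline have swapped in a mirror flip.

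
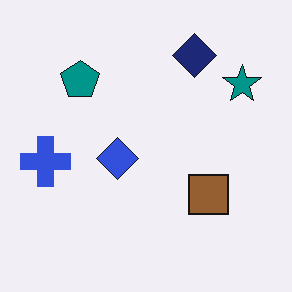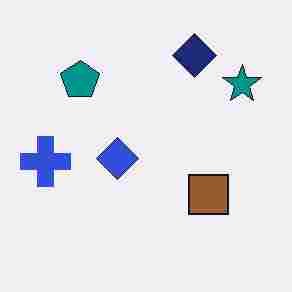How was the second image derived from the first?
The image was degraded with heavy JPEG compression.

Blocky 8×8 compression artifacts appear around shape edges and the flat background shows ringing — characteristic JPEG degradation.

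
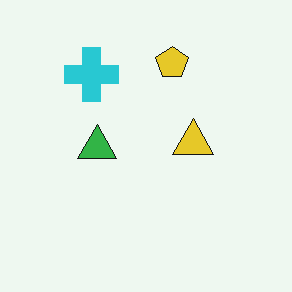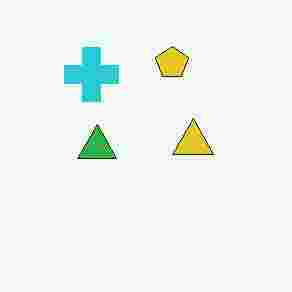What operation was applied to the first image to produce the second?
The second image is the first degraded with heavy JPEG compression.

Blocky 8×8 compression artifacts appear around shape edges and the flat background shows ringing — characteristic JPEG degradation.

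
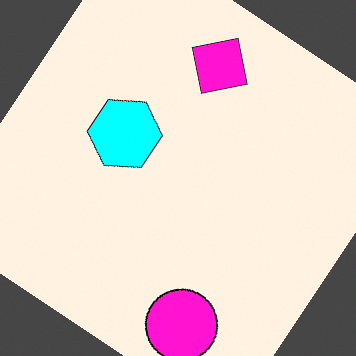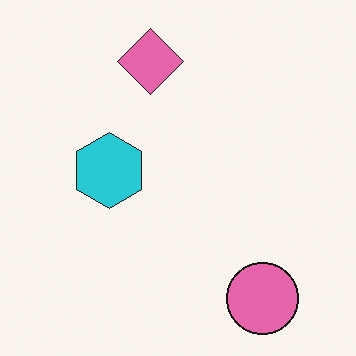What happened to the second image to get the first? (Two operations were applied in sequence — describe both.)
The transformation is: rotated clockwise by a large amount — several tens of degrees, then made much more vivid (saturation change).

Every shape is tilted by the same angle and the image corners show triangular fill wedges — a whole-image rotation by a non-right angle. All colors are more vivid — a global saturation change.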